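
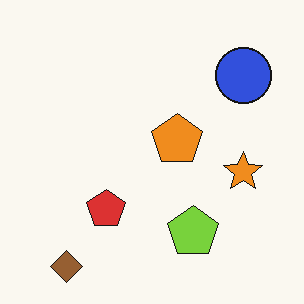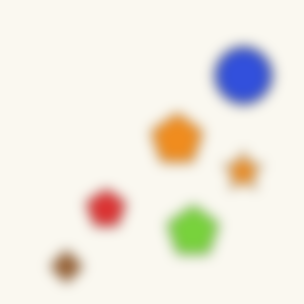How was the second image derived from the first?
The image was strongly gaussian-blurred.

Shape edges and outlines are uniformly softened across the whole image.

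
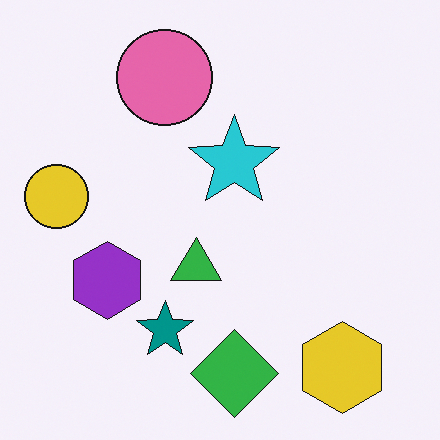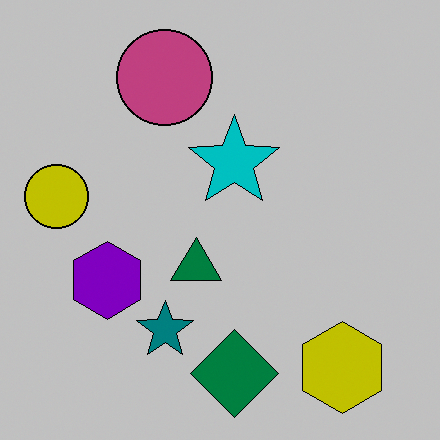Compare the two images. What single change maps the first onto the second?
The image was aggressively posterized.

Each flat color has snapped to a coarser quantized level — most visibly, the near-white background has dropped to a flat grey.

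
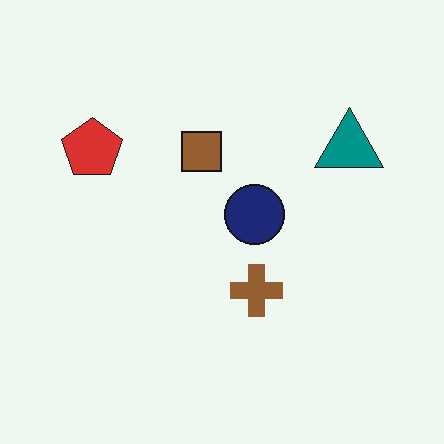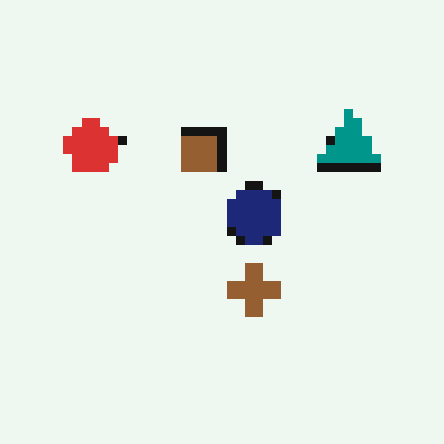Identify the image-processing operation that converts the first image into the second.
It was heavily pixelated into large blocks.

Shapes are reduced to large square blocks; fine edges and outlines are lost — a downscale-then-upscale (mosaic) effect.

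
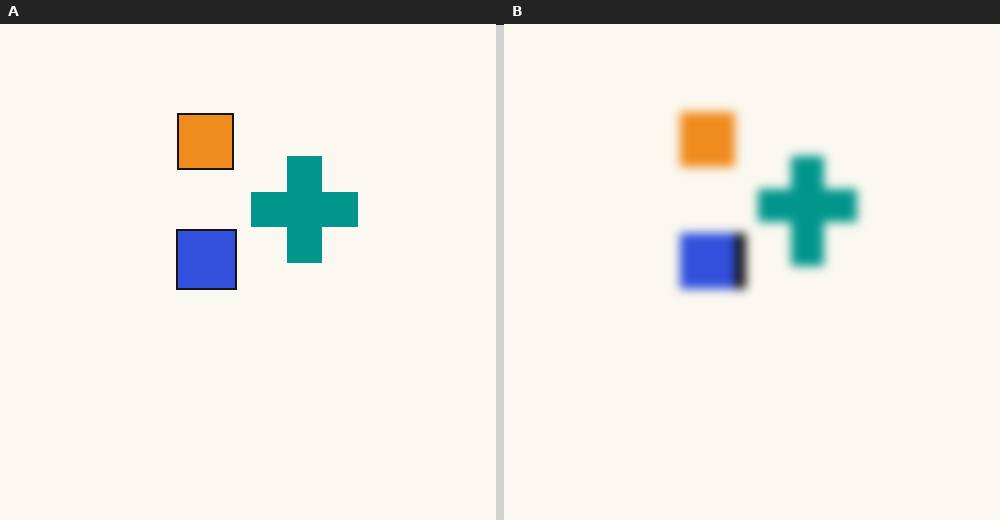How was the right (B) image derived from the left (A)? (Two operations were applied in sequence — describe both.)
The image was coarsely pixelated, then moderately blurred.

Shapes are reduced to large square blocks; fine edges and outlines are lost — a downscale-then-upscale (mosaic) effect. Shape edges and outlines are uniformly softened across the whole image.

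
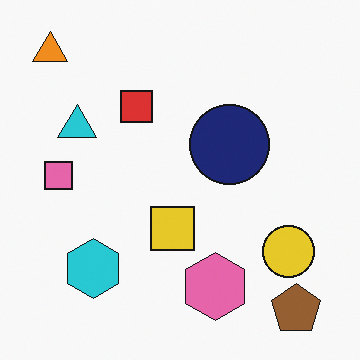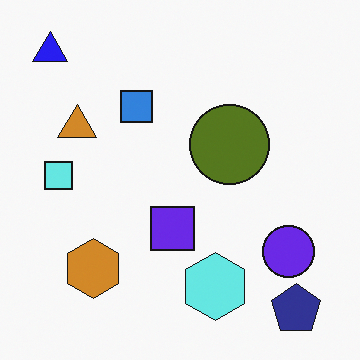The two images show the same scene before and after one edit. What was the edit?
The second image is the first hue-shifted by a large amount.

Every shape's color has rotated by the same amount around the hue wheel — a uniform hue shift.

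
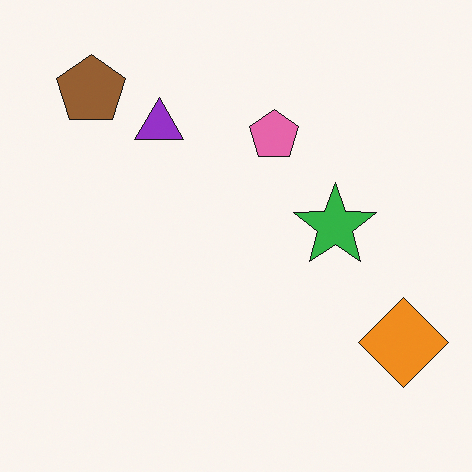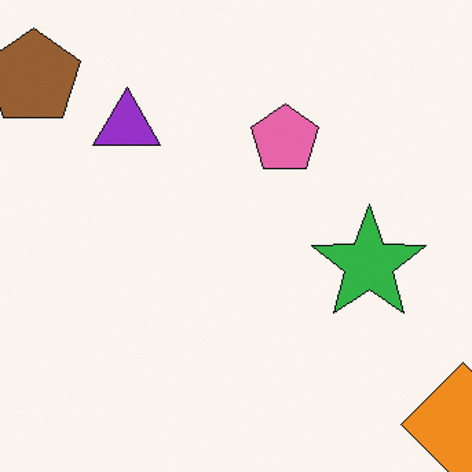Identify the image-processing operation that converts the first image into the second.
The image was cropped slightly and scaled back up.

The visible shapes are larger and the field of view is narrower; shapes near the original edges may be partly or wholly outside the frame — a crop-and-rescale.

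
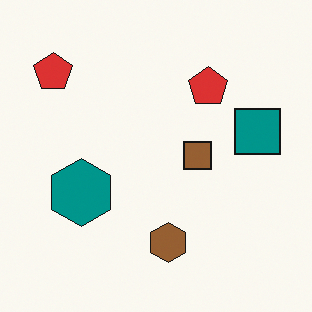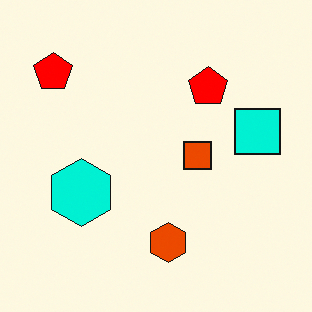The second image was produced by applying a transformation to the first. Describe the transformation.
The transformation is: heavily oversaturated.

All colors are more vivid — a global saturation change.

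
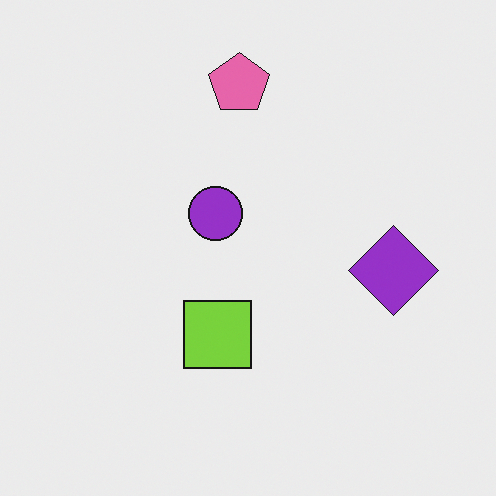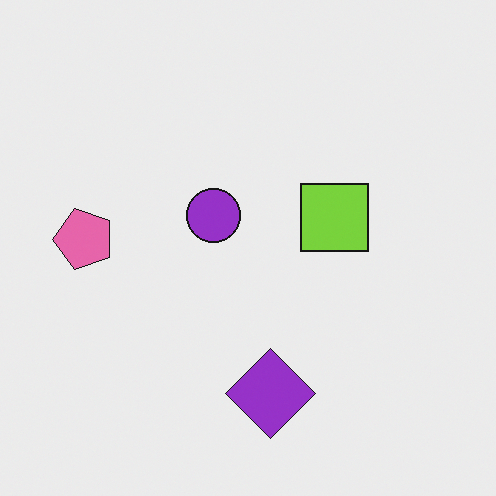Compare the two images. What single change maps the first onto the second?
This is the original image transposed (reflected across the top-left ↔ bottom-right diagonal).

Shapes have swapped their row and column positions — what was in the top-right is now in the bottom-left — a diagonal reflection.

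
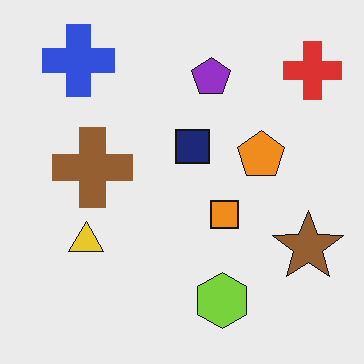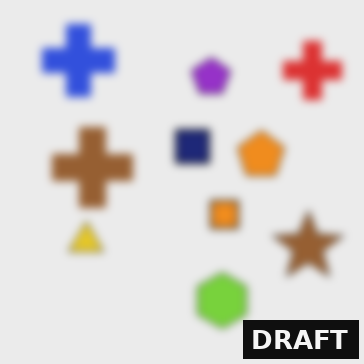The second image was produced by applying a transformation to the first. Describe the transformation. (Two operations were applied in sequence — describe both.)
Noticeably gaussian-blurred, then watermarked with the text "DRAFT" in the lower-right corner.

Shape edges and outlines are uniformly softened across the whole image. A dark label reading "DRAFT" appears in the lower-right corner.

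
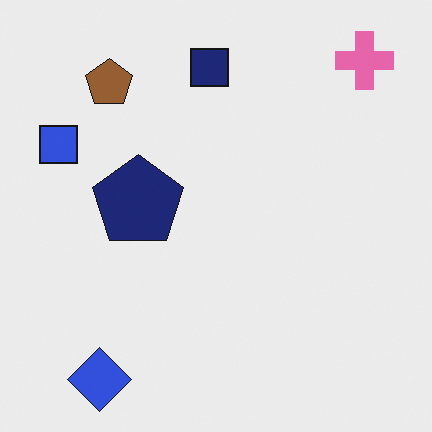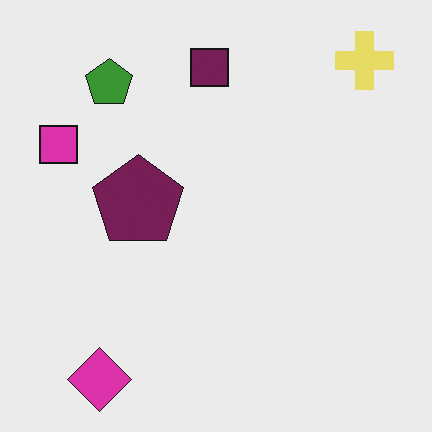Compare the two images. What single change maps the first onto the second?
Hue-shifted noticeably.

Every shape's color has rotated by the same amount around the hue wheel — a uniform hue shift.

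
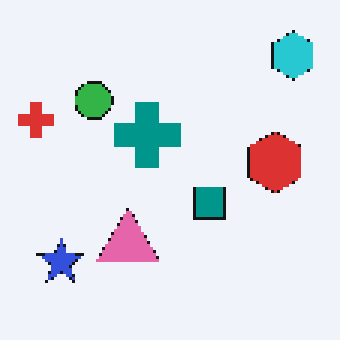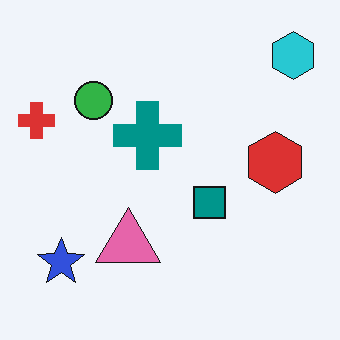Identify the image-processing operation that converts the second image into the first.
It was lightly pixelated (a mild mosaic effect).

Shapes are reduced to large square blocks; fine edges and outlines are lost — a downscale-then-upscale (mosaic) effect.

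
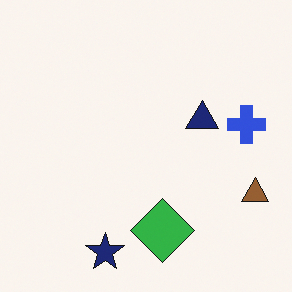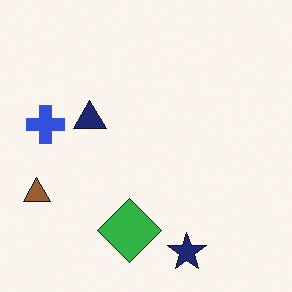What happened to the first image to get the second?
This is the original image flipped horizontally (left ↔ right).

The brown triangle is in the right of the first image and the left of the second — shapes on opposite sides of the vertical midline have swapped in a mirror flip.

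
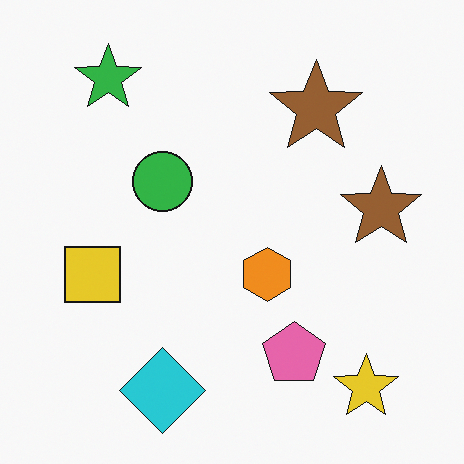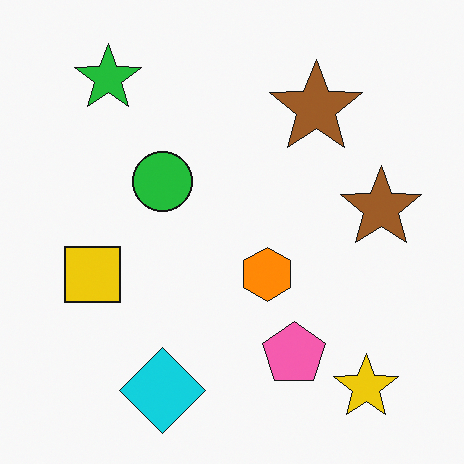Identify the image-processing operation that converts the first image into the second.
Slightly oversaturated.

All colors are more vivid — a global saturation change.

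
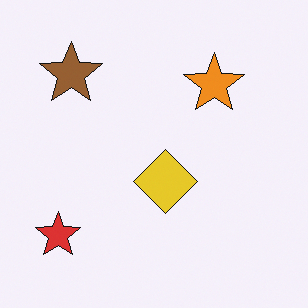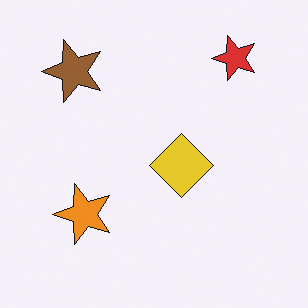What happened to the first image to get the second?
The second image is the first transposed (reflected across the top-left ↔ bottom-right diagonal).

Shapes have swapped their row and column positions — what was in the top-right is now in the bottom-left — a diagonal reflection.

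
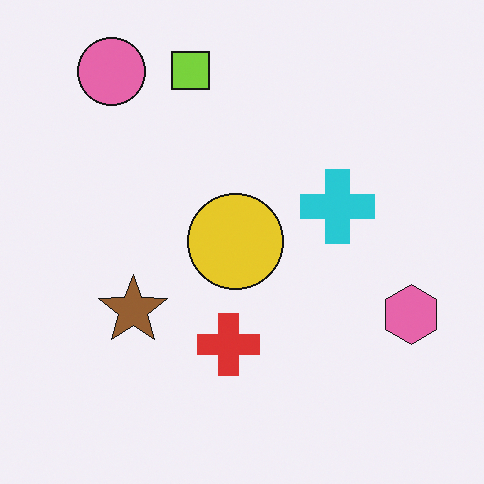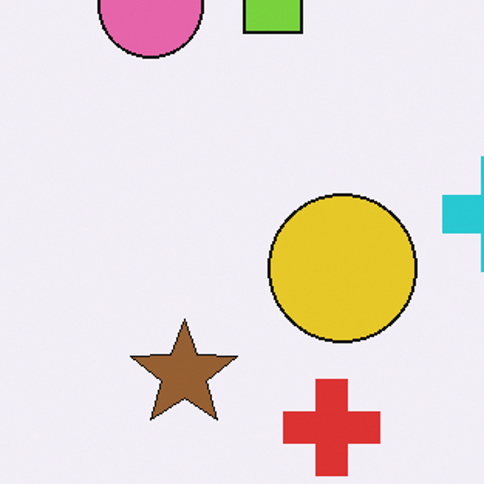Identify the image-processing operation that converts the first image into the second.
This is the original image cropped slightly and scaled back up.

The visible shapes are larger and the field of view is narrower; shapes near the original edges may be partly or wholly outside the frame — a crop-and-rescale.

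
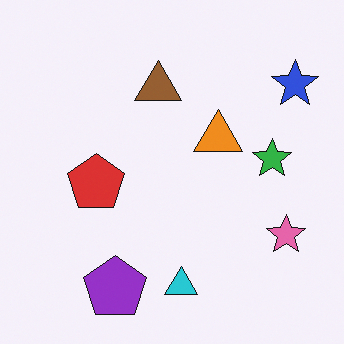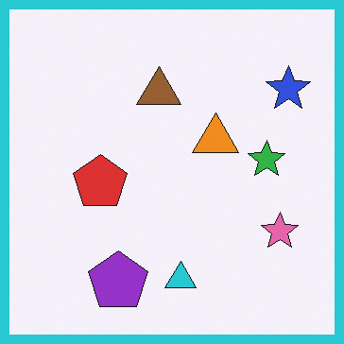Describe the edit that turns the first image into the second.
Framed with a cyan border.

A solid cyan frame runs around the edge of the second image, with the content slightly shrunk inside it.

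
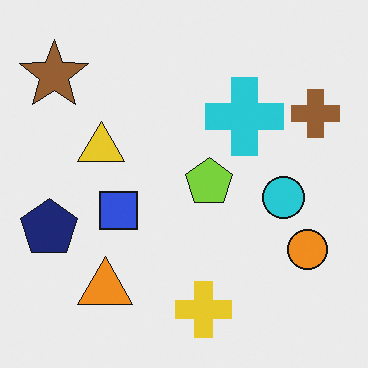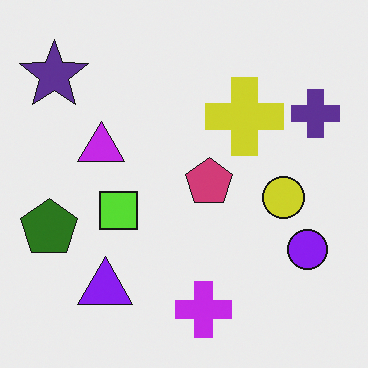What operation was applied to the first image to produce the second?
It was hue-shifted by a large amount.

Every shape's color has rotated by the same amount around the hue wheel — a uniform hue shift.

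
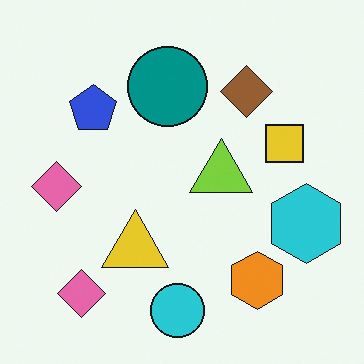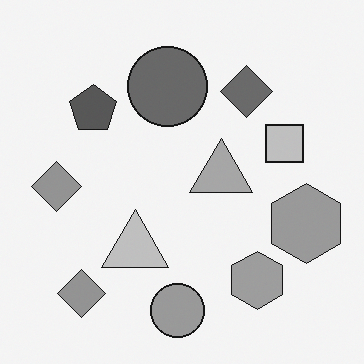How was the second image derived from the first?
The transformation is: converted to grayscale.

All color is removed — every shape is now a shade of grey.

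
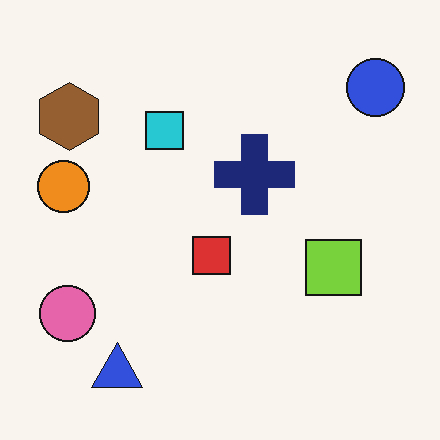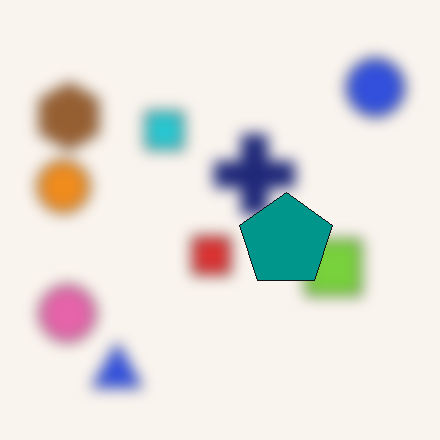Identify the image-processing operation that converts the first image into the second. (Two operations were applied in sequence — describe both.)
The transformation is: heavily blurred, then overlaid with an additional teal pentagon.

Shape edges and outlines are uniformly softened across the whole image. A teal pentagon appears in the second image that is absent from the first.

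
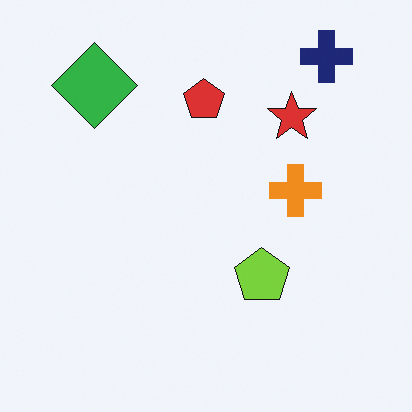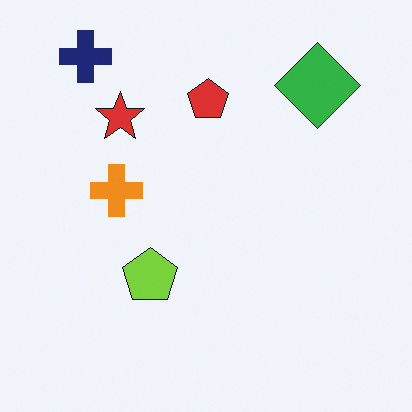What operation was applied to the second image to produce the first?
Flipped horizontally (left ↔ right).

The navy cross is in the top-left of the second image and the top-right of the first — shapes on opposite sides of the vertical midline have swapped in a mirror flip.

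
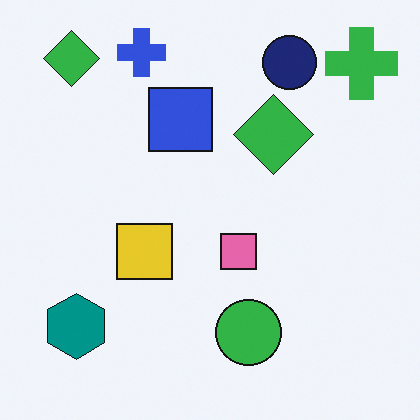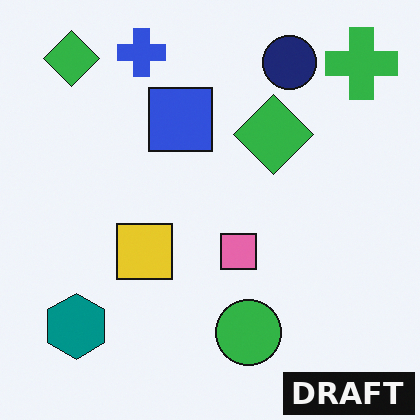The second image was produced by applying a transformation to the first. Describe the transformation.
This is the original image watermarked with the text "DRAFT" in the lower-right corner.

A dark label reading "DRAFT" appears in the lower-right corner.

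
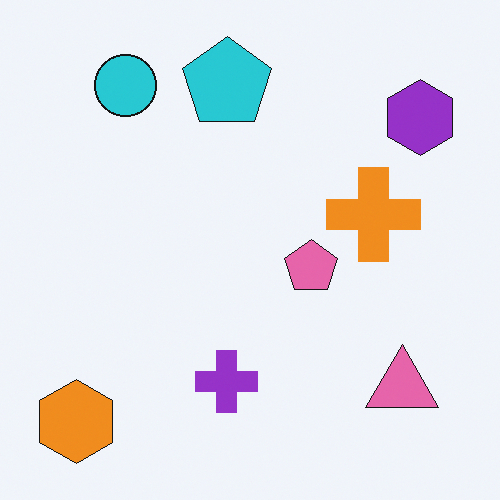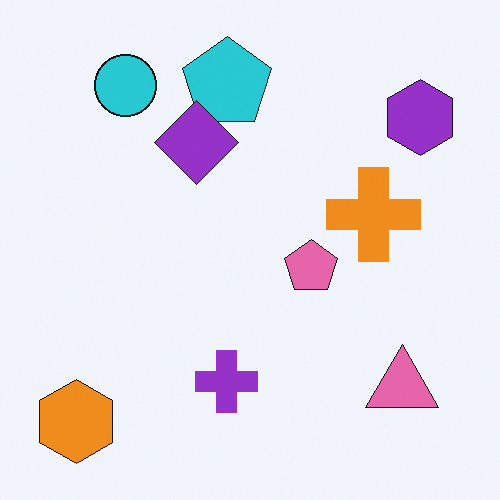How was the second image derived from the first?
The transformation is: overlaid with an additional purple diamond.

A purple diamond appears in the second image that is absent from the first.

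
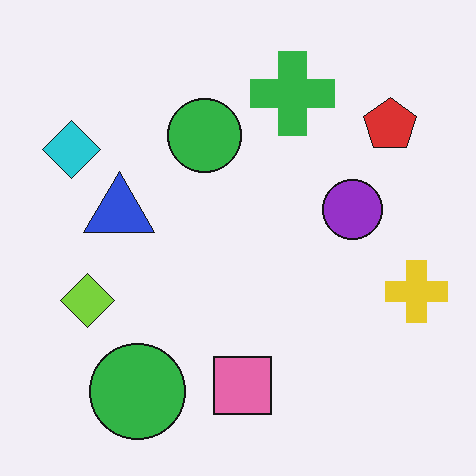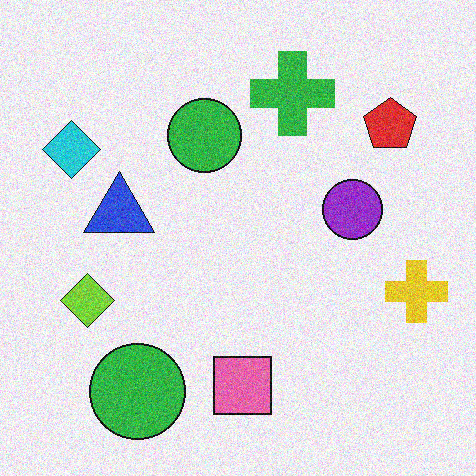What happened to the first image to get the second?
It was degraded with moderate additive noise.

Random speckle covers the whole image, including the flat background.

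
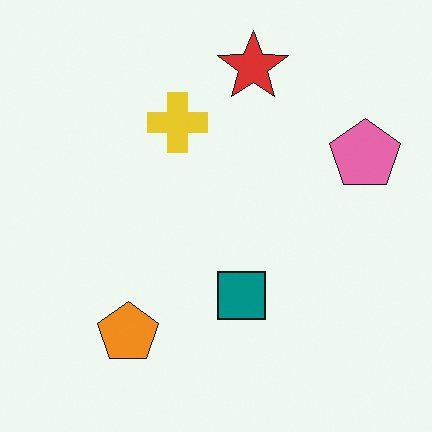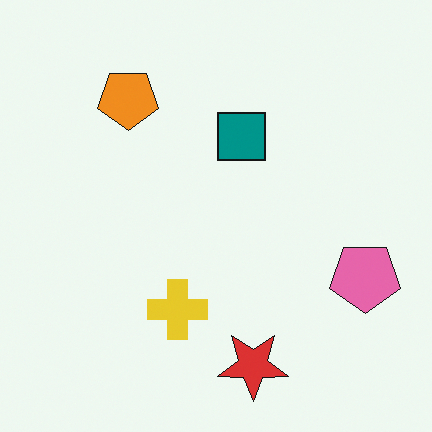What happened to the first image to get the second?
This is the original image flipped vertically (top ↔ bottom).

The red star is in the top of the first image and the bottom of the second — shapes on opposite sides of the horizontal midline have swapped in a mirror flip.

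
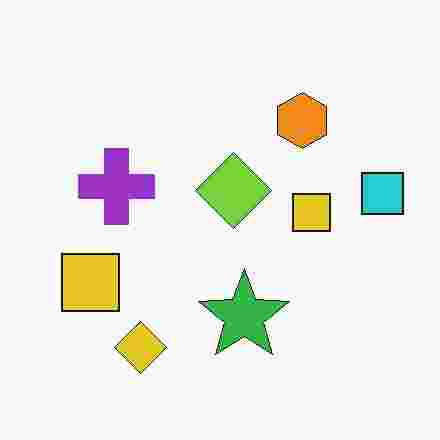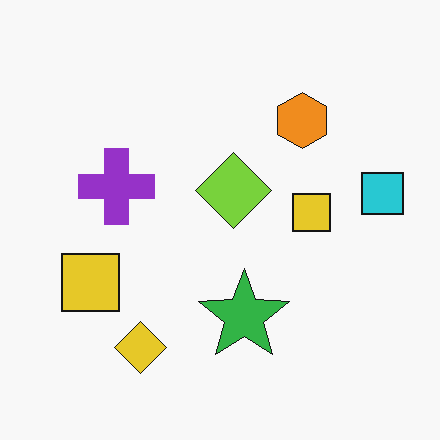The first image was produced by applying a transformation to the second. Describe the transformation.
The transformation is: heavily JPEG-compressed with obvious blocking artifacts.

Blocky 8×8 compression artifacts appear around shape edges and the flat background shows ringing — characteristic JPEG degradation.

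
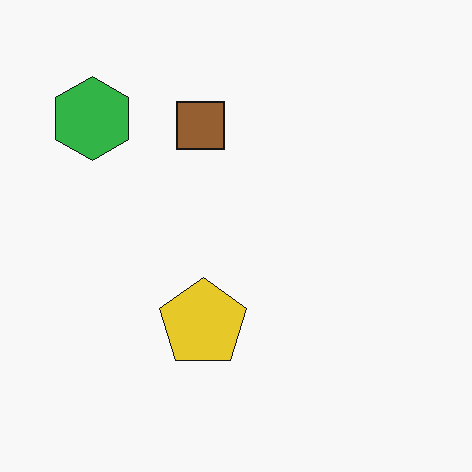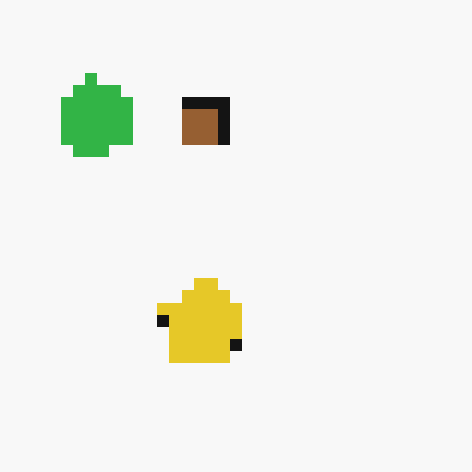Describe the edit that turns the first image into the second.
The image was heavily pixelated into large blocks.

Shapes are reduced to large square blocks; fine edges and outlines are lost — a downscale-then-upscale (mosaic) effect.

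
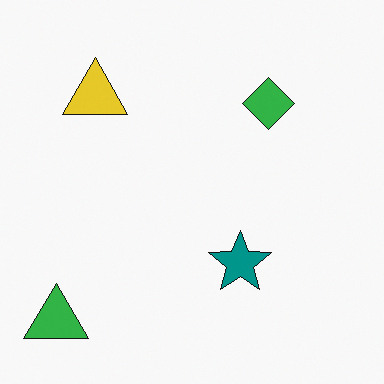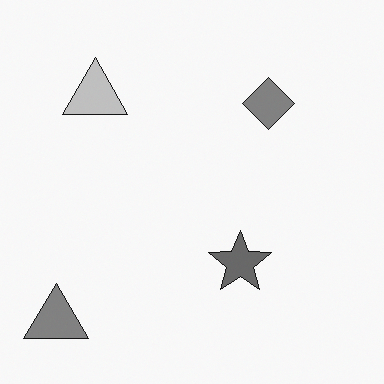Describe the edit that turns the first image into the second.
The transformation is: converted to grayscale.

All color is removed — every shape is now a shade of grey.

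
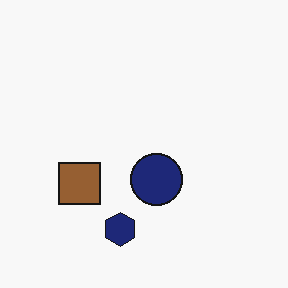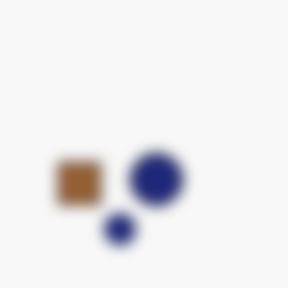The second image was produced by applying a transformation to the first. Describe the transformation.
Strongly gaussian-blurred.

Shape edges and outlines are uniformly softened across the whole image.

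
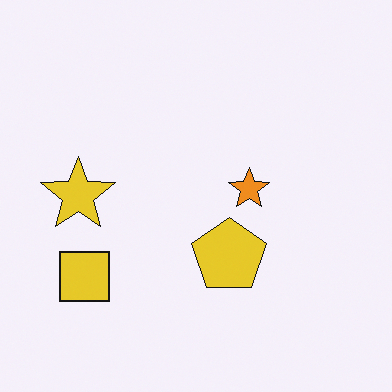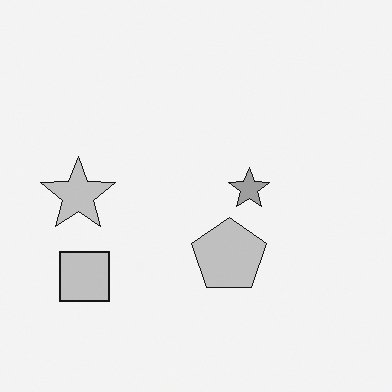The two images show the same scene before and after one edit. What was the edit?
The second image is the first converted to grayscale.

All color is removed — every shape is now a shade of grey.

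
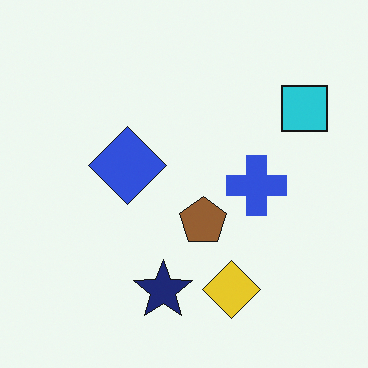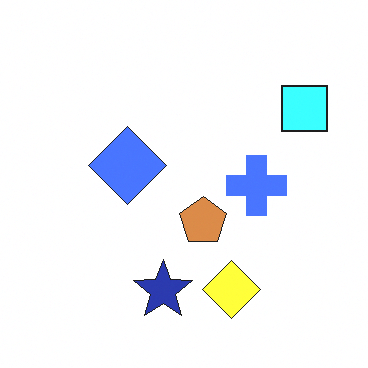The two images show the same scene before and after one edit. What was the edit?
The second image is the first substantially brightened.

Every pixel — background and shapes alike — is uniformly brightened.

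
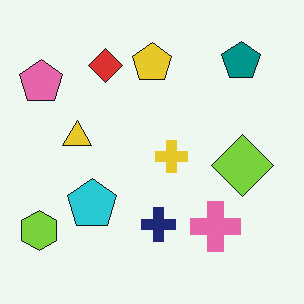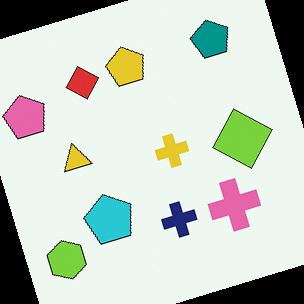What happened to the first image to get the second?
The image was rotated counter-clockwise by a moderate amount.

Every shape is tilted by the same angle and the image corners show triangular fill wedges — a whole-image rotation by a non-right angle.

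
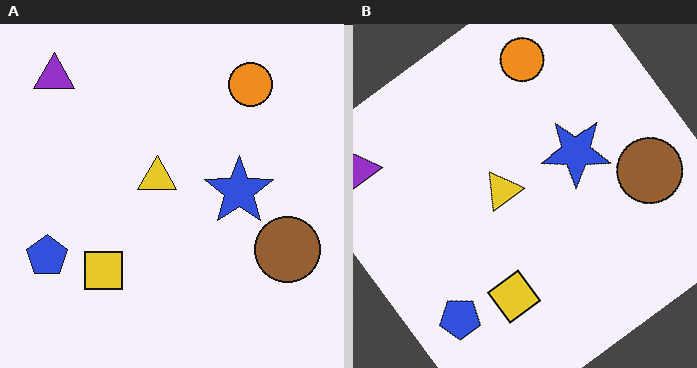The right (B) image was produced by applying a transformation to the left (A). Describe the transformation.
It was rotated counter-clockwise by a large amount — several tens of degrees.

Every shape is tilted by the same angle and the image corners show triangular fill wedges — a whole-image rotation by a non-right angle.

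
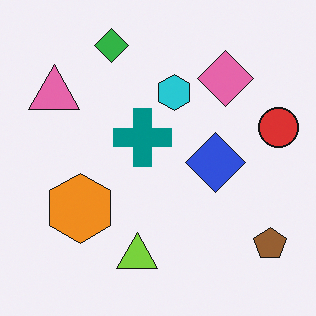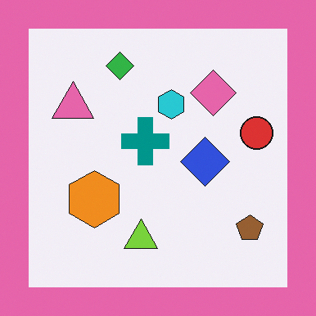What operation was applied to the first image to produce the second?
The image was framed with a pink border.

A solid pink frame runs around the edge of the second image, with the content slightly shrunk inside it.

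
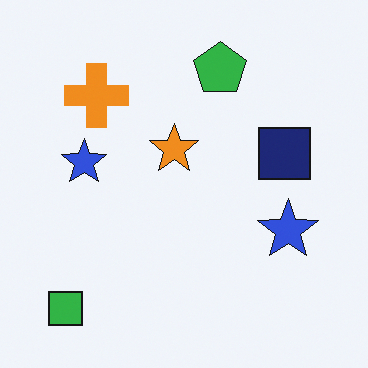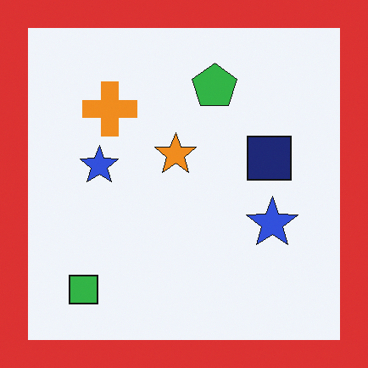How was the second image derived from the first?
The transformation is: framed with a red border.

A solid red frame runs around the edge of the second image, with the content slightly shrunk inside it.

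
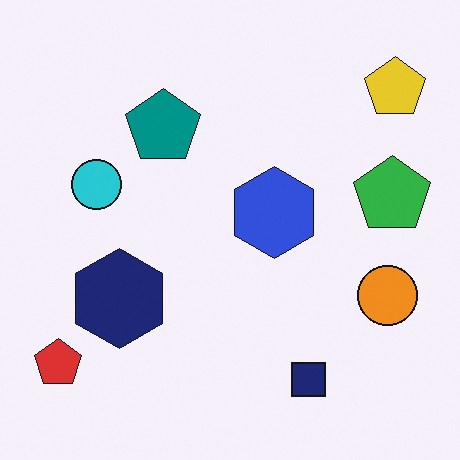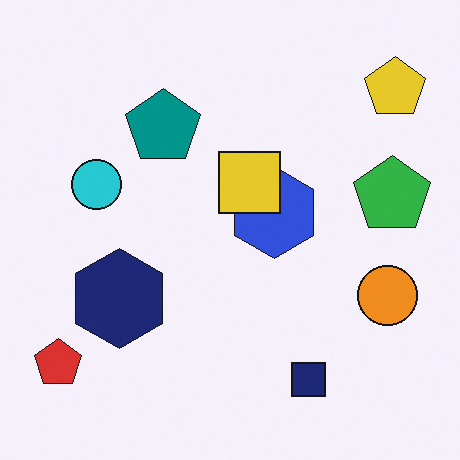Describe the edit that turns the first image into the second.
This is the original image overlaid with an additional yellow square.

A yellow square appears in the second image that is absent from the first.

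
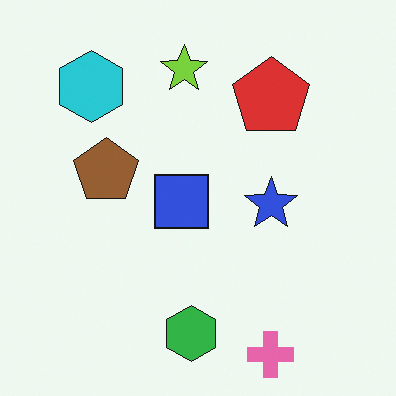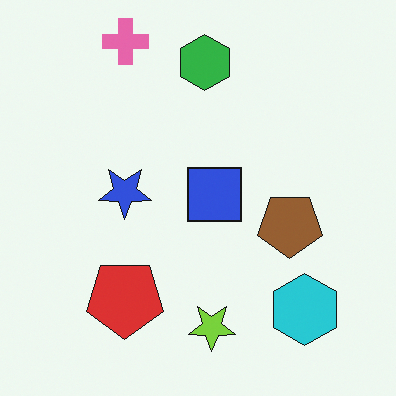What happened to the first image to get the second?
Rotated 180°.

The pink cross sits in the bottom-right of the first image and the top-left of the second — consistent with a whole-image 180° rotation.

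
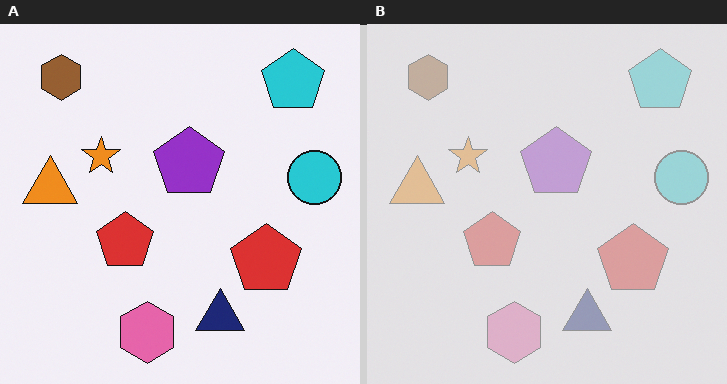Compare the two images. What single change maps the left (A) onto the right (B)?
The image was washed out (contrast reduced).

Tones are pushed toward mid-grey across the whole image — a global contrast change.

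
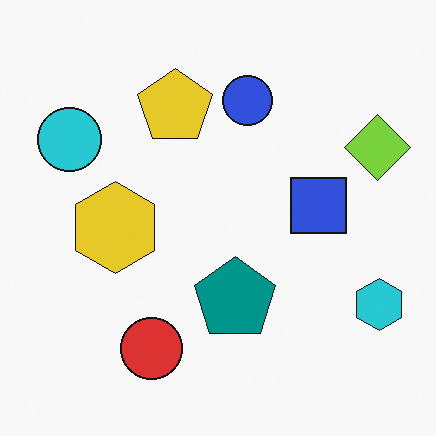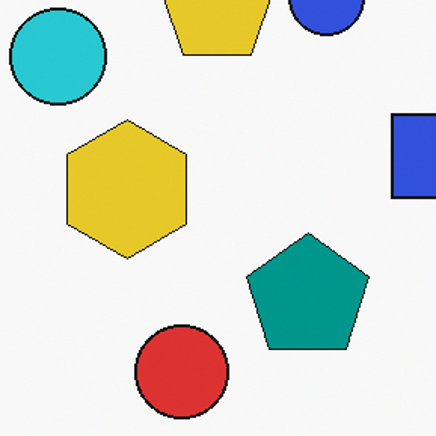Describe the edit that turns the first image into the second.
This is the original image cropped to a modestly smaller region and rescaled.

The visible shapes are larger and the field of view is narrower; shapes near the original edges may be partly or wholly outside the frame — a crop-and-rescale.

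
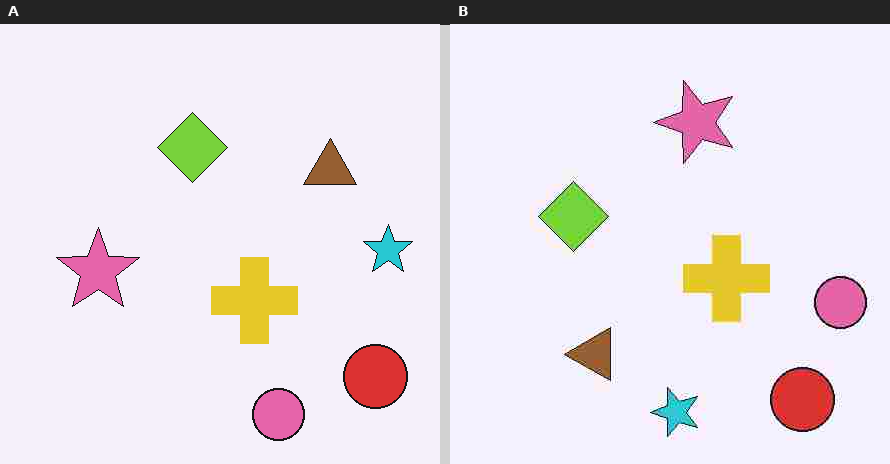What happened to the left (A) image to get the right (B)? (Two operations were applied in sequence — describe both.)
It was degraded with heavy JPEG compression, then transposed (reflected across the top-left ↔ bottom-right diagonal).

Blocky 8×8 compression artifacts appear around shape edges and the flat background shows ringing — characteristic JPEG degradation. Shapes have swapped their row and column positions — what was in the top-right is now in the bottom-left — a diagonal reflection.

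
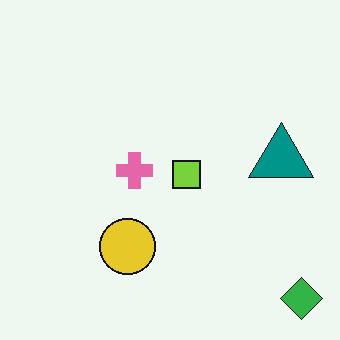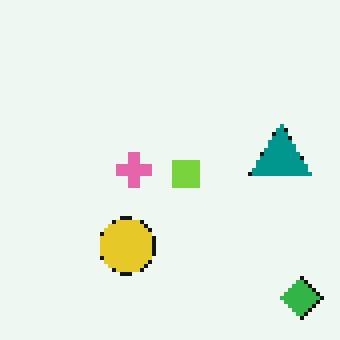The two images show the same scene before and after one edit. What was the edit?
The image was mildly pixelated.

Shapes are reduced to large square blocks; fine edges and outlines are lost — a downscale-then-upscale (mosaic) effect.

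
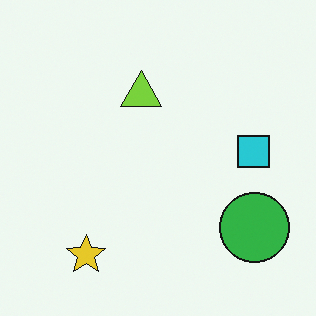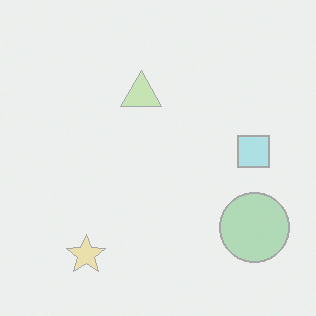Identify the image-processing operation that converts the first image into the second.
It was given much lower contrast.

Tones are pushed toward mid-grey across the whole image — a global contrast change.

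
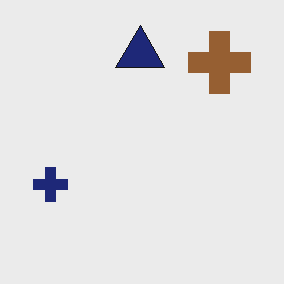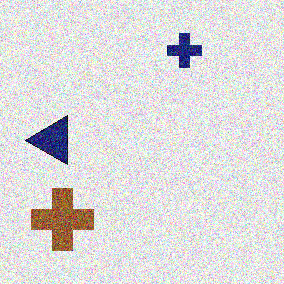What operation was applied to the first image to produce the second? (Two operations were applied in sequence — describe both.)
Transposed (reflected across the top-left ↔ bottom-right diagonal), then degraded with strong gaussian noise.

Shapes have swapped their row and column positions — what was in the top-right is now in the bottom-left — a diagonal reflection. Random speckle covers the whole image, including the flat background.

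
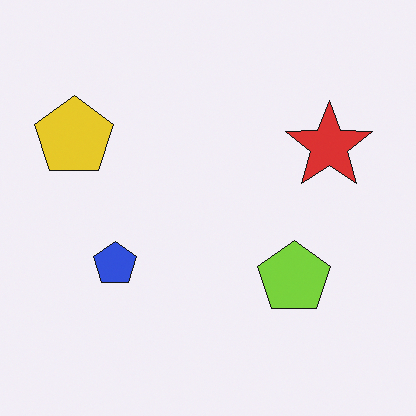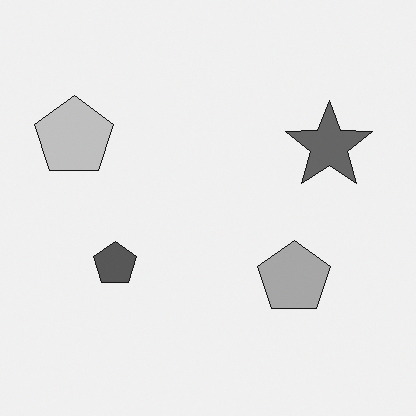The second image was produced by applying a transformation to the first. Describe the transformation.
The second image is the first converted to grayscale.

All color is removed — every shape is now a shade of grey.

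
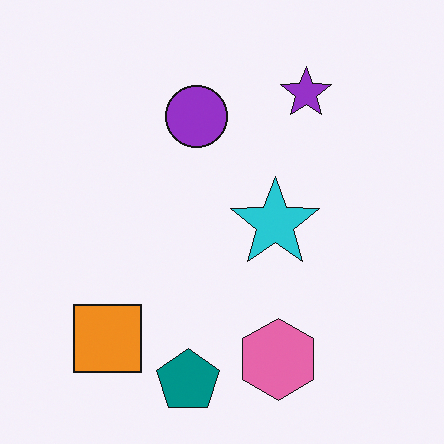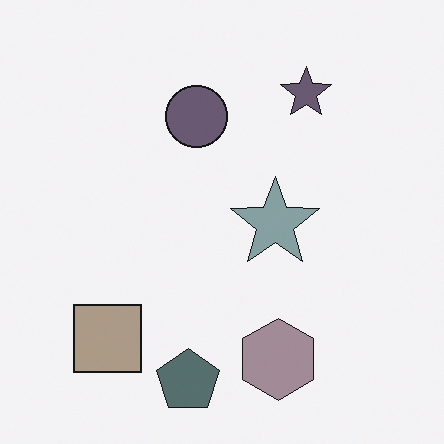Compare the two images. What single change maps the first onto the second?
The image was made much more muted (saturation change).

All colors are more muted and greyish — a global saturation change.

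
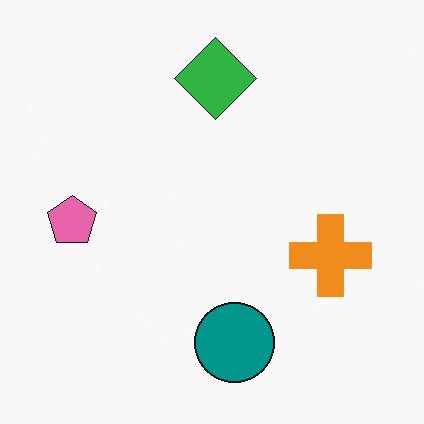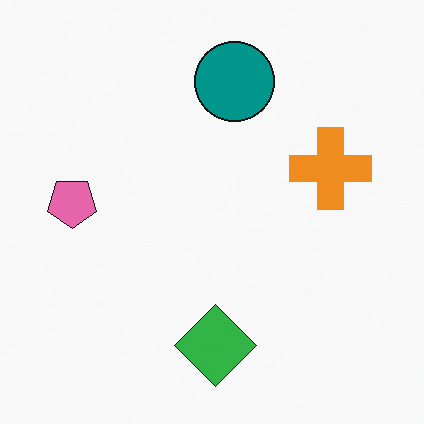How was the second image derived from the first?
This is the original image flipped vertically (top ↔ bottom).

The green diamond is in the top of the first image and the bottom of the second — shapes on opposite sides of the horizontal midline have swapped in a mirror flip.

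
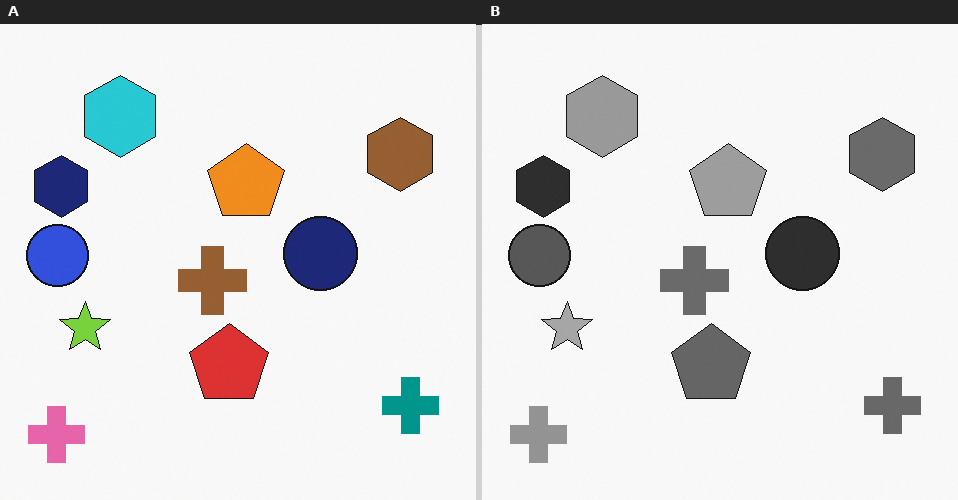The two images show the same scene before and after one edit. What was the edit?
The right (B) image is the left (A) converted to grayscale.

All color is removed — every shape is now a shade of grey.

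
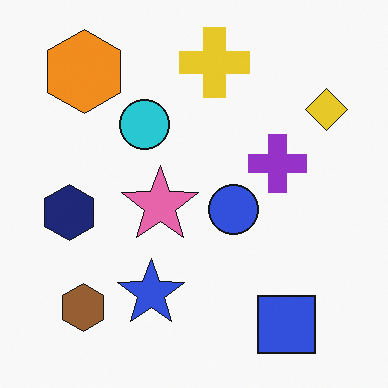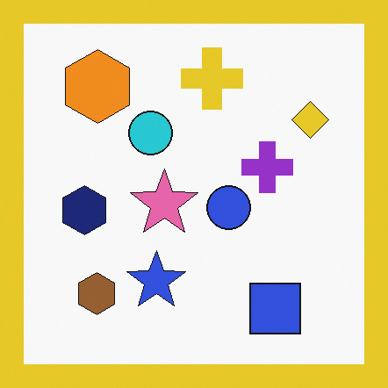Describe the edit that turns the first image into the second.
The transformation is: framed with a yellow border.

A solid yellow frame runs around the edge of the second image, with the content slightly shrunk inside it.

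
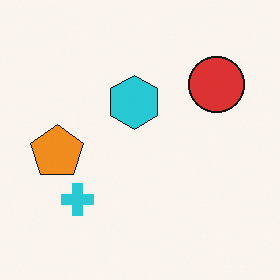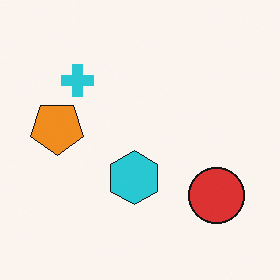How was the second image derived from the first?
Flipped vertically (top ↔ bottom).

The cyan cross is in the bottom-left of the first image and the top-left of the second — shapes on opposite sides of the horizontal midline have swapped in a mirror flip.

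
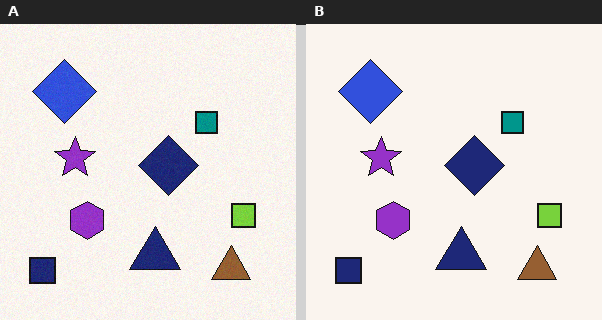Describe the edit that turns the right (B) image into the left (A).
The left (A) image is the right (B) degraded with a light layer of grain.

Random speckle covers the whole image, including the flat background.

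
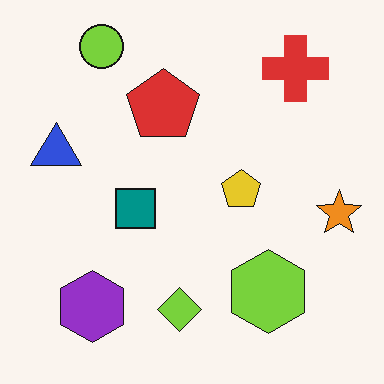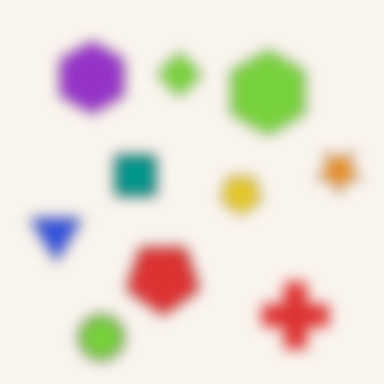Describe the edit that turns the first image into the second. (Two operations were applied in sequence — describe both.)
The transformation is: flipped vertically (top ↔ bottom), then strongly gaussian-blurred.

The lime circle is in the top-left of the first image and the bottom-left of the second — shapes on opposite sides of the horizontal midline have swapped in a mirror flip. Shape edges and outlines are uniformly softened across the whole image.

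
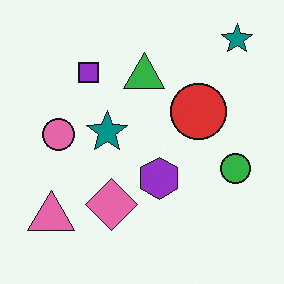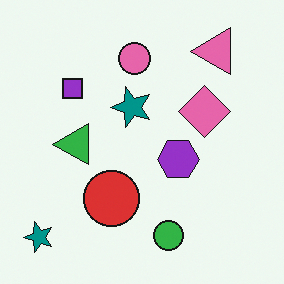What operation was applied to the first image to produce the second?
It was transposed (reflected across the top-left ↔ bottom-right diagonal).

Shapes have swapped their row and column positions — what was in the top-right is now in the bottom-left — a diagonal reflection.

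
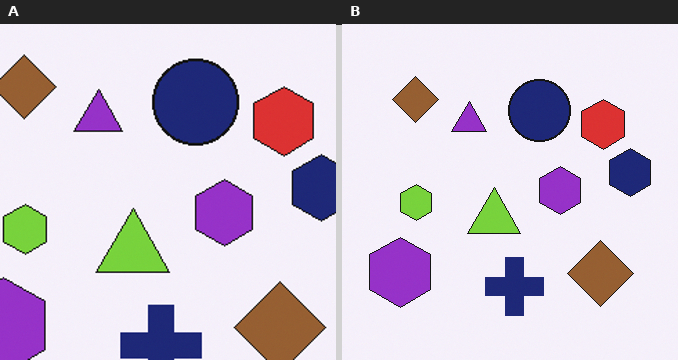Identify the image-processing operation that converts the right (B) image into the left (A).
This is the original image cropped to a modestly smaller region and rescaled.

The visible shapes are larger and the field of view is narrower; shapes near the original edges may be partly or wholly outside the frame — a crop-and-rescale.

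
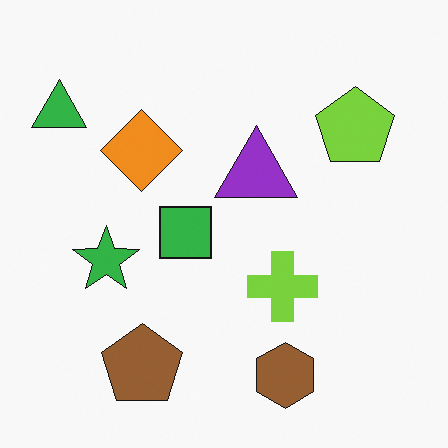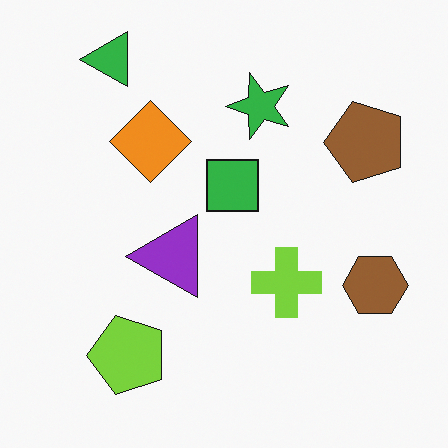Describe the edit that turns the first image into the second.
The transformation is: transposed (reflected across the top-left ↔ bottom-right diagonal).

Shapes have swapped their row and column positions — what was in the top-right is now in the bottom-left — a diagonal reflection.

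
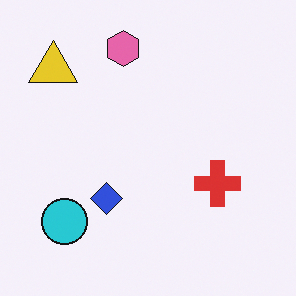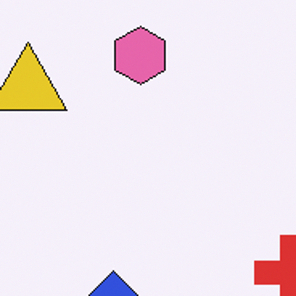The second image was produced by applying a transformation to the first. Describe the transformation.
The transformation is: cropped to a modestly smaller region and rescaled.

The visible shapes are larger and the field of view is narrower; shapes near the original edges may be partly or wholly outside the frame — a crop-and-rescale.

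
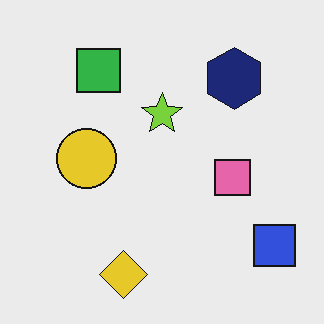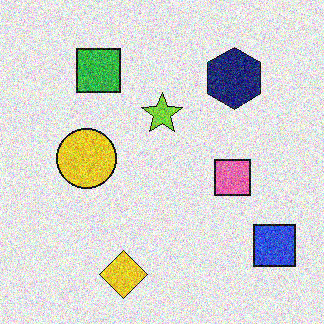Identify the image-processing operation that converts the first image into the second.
The transformation is: degraded with a thick layer of grain.

Random speckle covers the whole image, including the flat background.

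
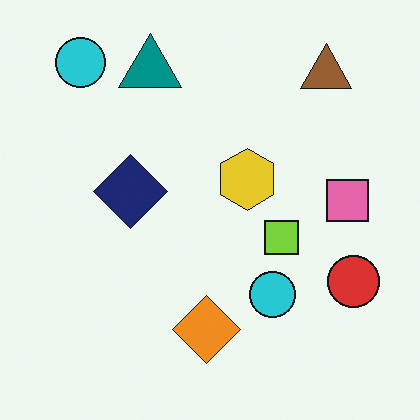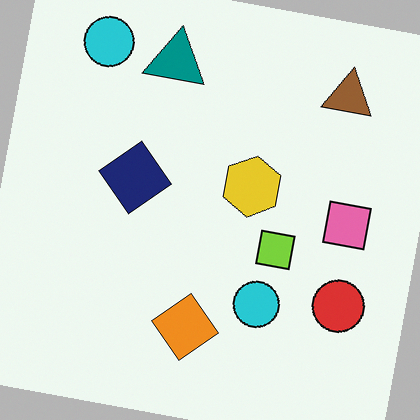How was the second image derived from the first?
The image was rotated clockwise by a slight angle.

Every shape is tilted by the same angle and the image corners show triangular fill wedges — a whole-image rotation by a non-right angle.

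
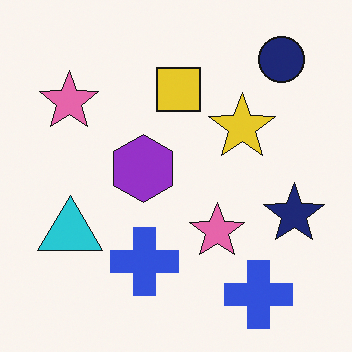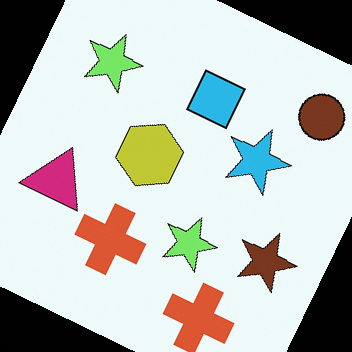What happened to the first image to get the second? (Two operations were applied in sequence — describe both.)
The transformation is: hue-shifted by a moderate amount, then rotated clockwise by a moderate amount.

Every shape's color has rotated by the same amount around the hue wheel — a uniform hue shift. Every shape is tilted by the same angle and the image corners show triangular fill wedges — a whole-image rotation by a non-right angle.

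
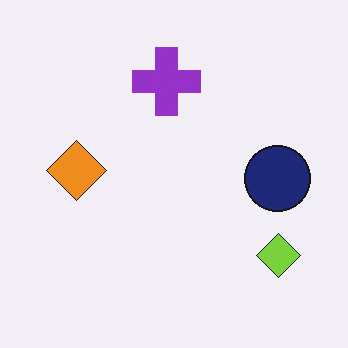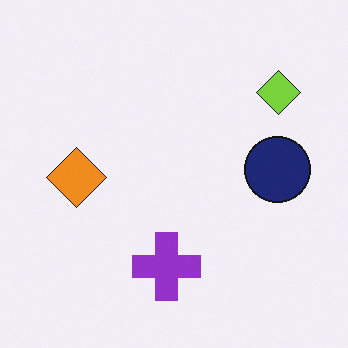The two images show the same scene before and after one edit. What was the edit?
This is the original image flipped vertically (top ↔ bottom).

The purple cross is in the top of the first image and the bottom of the second — shapes on opposite sides of the horizontal midline have swapped in a mirror flip.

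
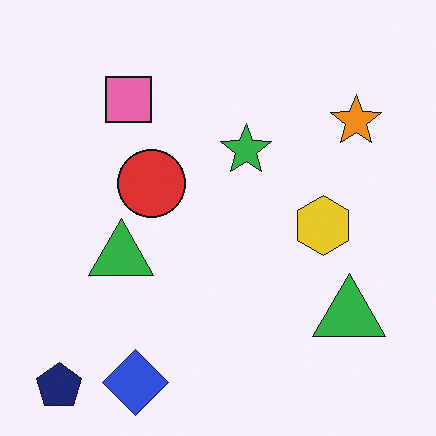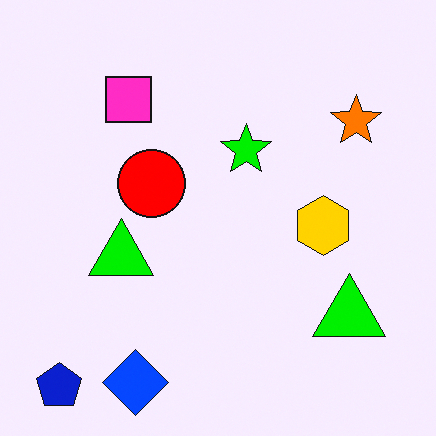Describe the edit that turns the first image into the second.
The transformation is: heavily oversaturated.

All colors are more vivid — a global saturation change.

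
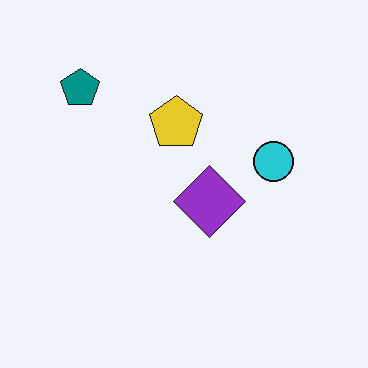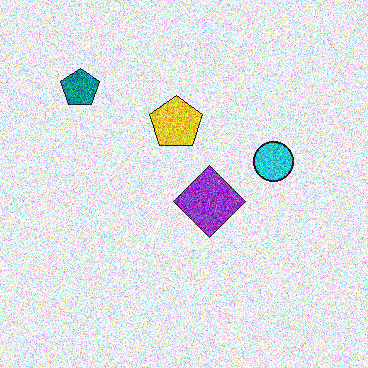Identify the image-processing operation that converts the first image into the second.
It was degraded with a thick layer of grain.

Random speckle covers the whole image, including the flat background.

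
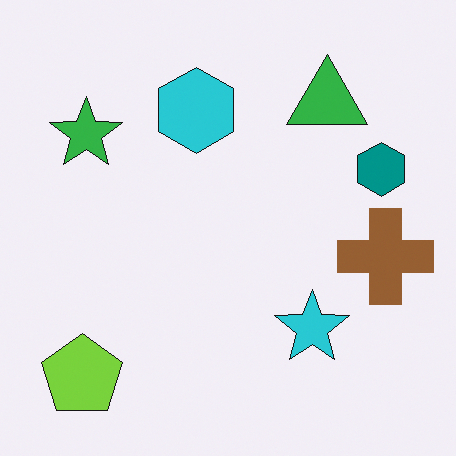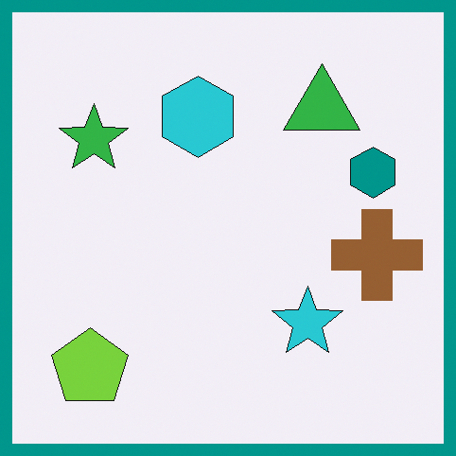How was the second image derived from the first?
Framed with a teal border.

A solid teal frame runs around the edge of the second image, with the content slightly shrunk inside it.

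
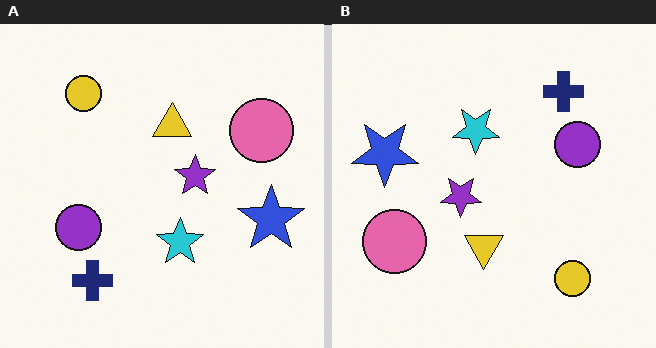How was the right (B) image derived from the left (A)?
The image was rotated 180°.

The yellow circle sits in the top-left of the left (A) image and the bottom-right of the right (B) — consistent with a whole-image 180° rotation.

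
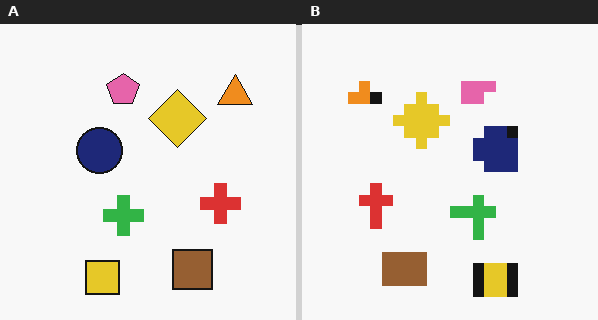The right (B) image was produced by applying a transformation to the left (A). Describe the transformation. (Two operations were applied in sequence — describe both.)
The transformation is: flipped horizontally (left ↔ right), then heavily pixelated into large blocks.

The orange triangle is in the top-right of the left (A) image and the top-left of the right (B) — shapes on opposite sides of the vertical midline have swapped in a mirror flip. Shapes are reduced to large square blocks; fine edges and outlines are lost — a downscale-then-upscale (mosaic) effect.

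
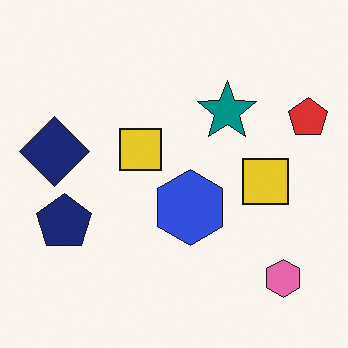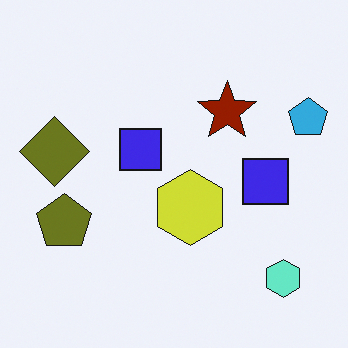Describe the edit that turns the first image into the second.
It was hue-shifted by a large amount.

Every shape's color has rotated by the same amount around the hue wheel — a uniform hue shift.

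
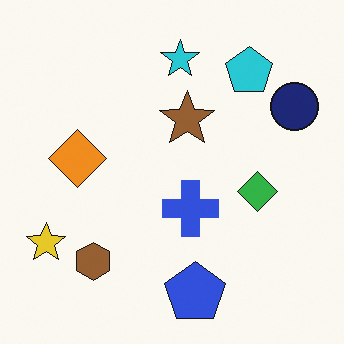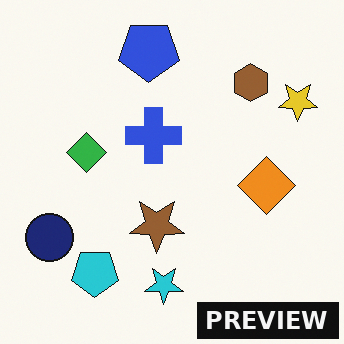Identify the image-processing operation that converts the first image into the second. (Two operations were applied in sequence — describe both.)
It was rotated 180°, then watermarked with the text "PREVIEW" in the lower-right corner.

The yellow star sits in the bottom-left of the first image and the top-right of the second — consistent with a whole-image 180° rotation. A dark label reading "PREVIEW" appears in the lower-right corner.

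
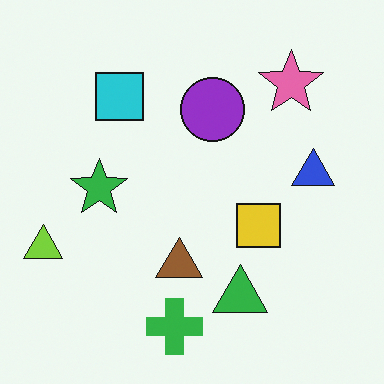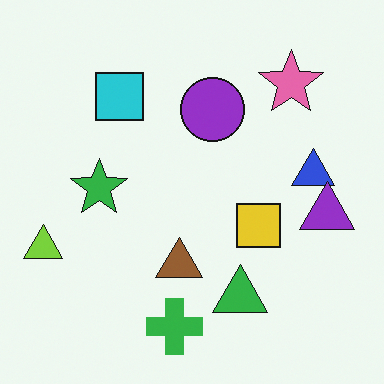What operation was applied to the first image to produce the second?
The second image is the first overlaid with an additional purple triangle.

A purple triangle appears in the second image that is absent from the first.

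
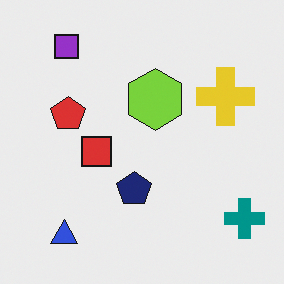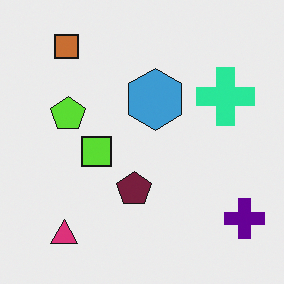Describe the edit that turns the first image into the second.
Hue-shifted noticeably.

Every shape's color has rotated by the same amount around the hue wheel — a uniform hue shift.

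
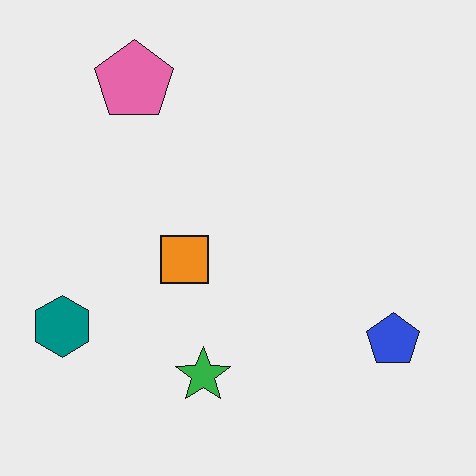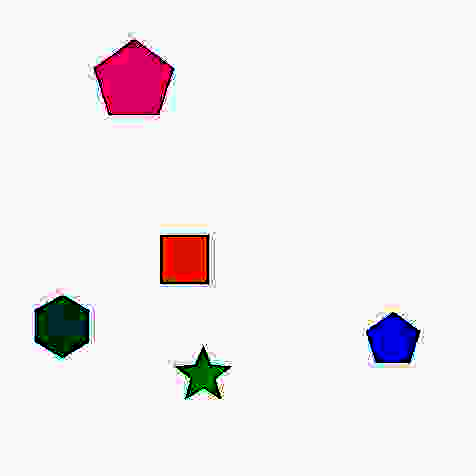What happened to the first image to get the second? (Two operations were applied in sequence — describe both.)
The image was heavily JPEG-compressed with obvious blocking artifacts, then given much higher contrast.

Blocky 8×8 compression artifacts appear around shape edges and the flat background shows ringing — characteristic JPEG degradation. Tones are pushed away from mid-grey across the whole image — a global contrast change.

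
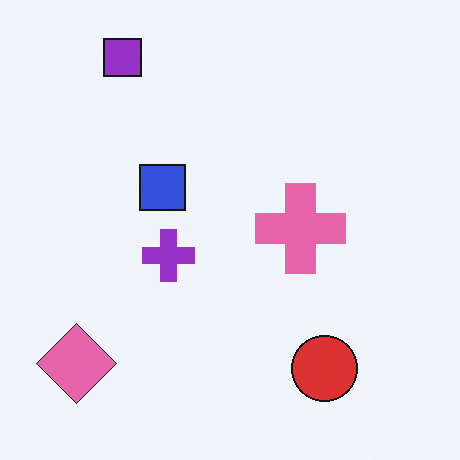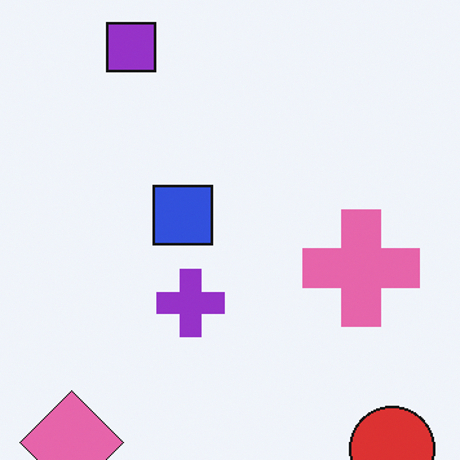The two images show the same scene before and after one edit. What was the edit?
The image was cropped to a modestly smaller region and rescaled.

The visible shapes are larger and the field of view is narrower; shapes near the original edges may be partly or wholly outside the frame — a crop-and-rescale.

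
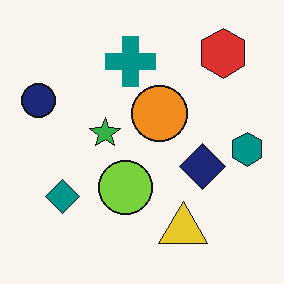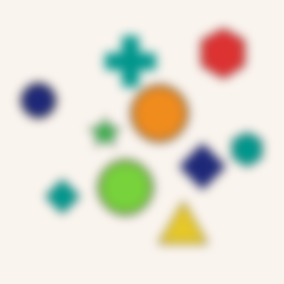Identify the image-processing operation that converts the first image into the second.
The second image is the first heavily blurred.

Shape edges and outlines are uniformly softened across the whole image.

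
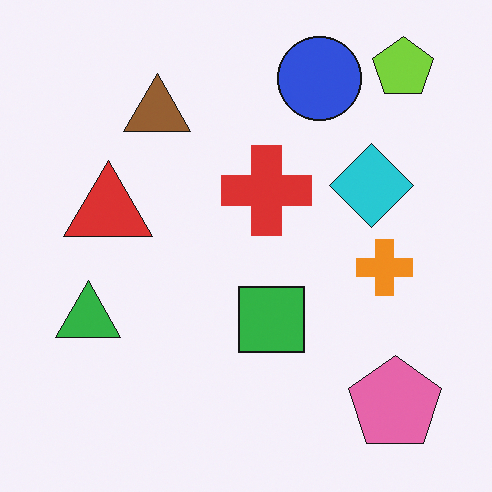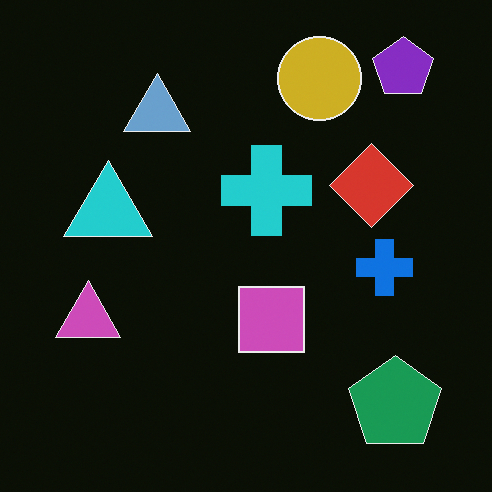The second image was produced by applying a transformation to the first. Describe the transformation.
This is the original image color-inverted (negative).

The light background has become dark and every shape's color is its complement — a photographic negative.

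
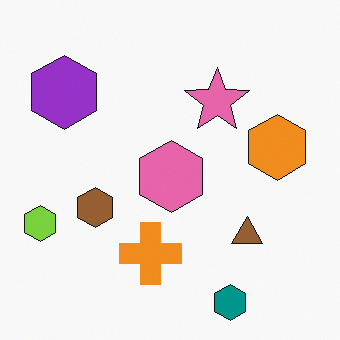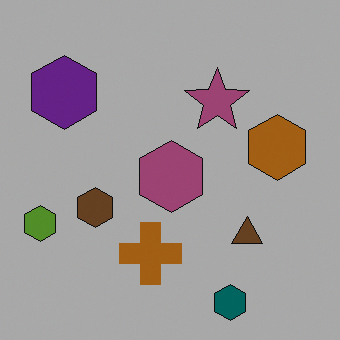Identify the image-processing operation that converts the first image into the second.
The second image is the first darkened a lot.

Every pixel — background and shapes alike — is uniformly darkened.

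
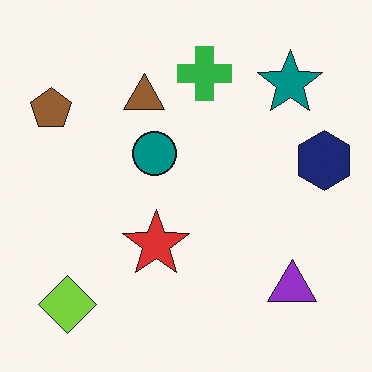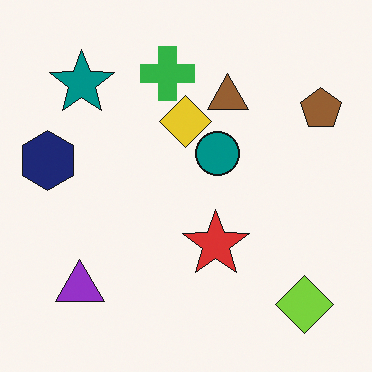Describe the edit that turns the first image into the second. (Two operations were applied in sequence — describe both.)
It was flipped horizontally (left ↔ right), then overlaid with an additional yellow diamond.

The navy hexagon is in the right of the first image and the left of the second — shapes on opposite sides of the vertical midline have swapped in a mirror flip. A yellow diamond appears in the second image that is absent from the first.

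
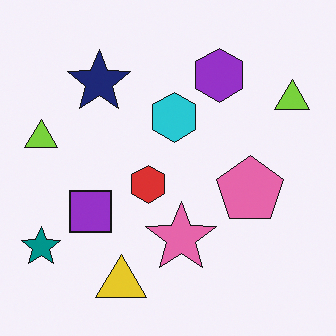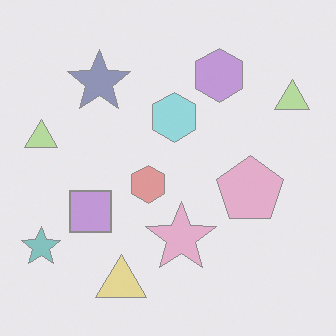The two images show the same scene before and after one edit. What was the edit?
The image was washed out (contrast reduced).

Tones are pushed toward mid-grey across the whole image — a global contrast change.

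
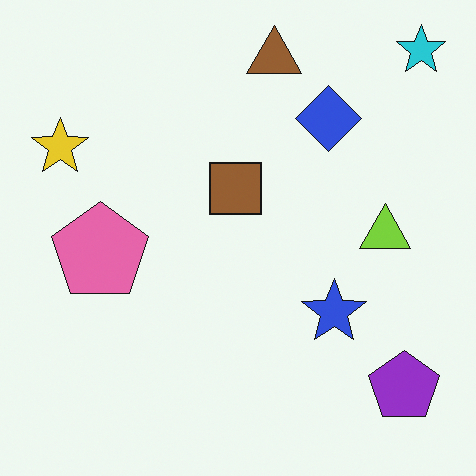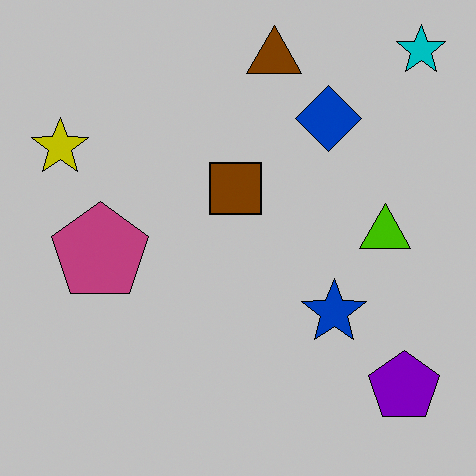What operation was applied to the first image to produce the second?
The image was heavily posterized to just a handful of flat colors.

Each flat color has snapped to a coarser quantized level — most visibly, the near-white background has dropped to a flat grey.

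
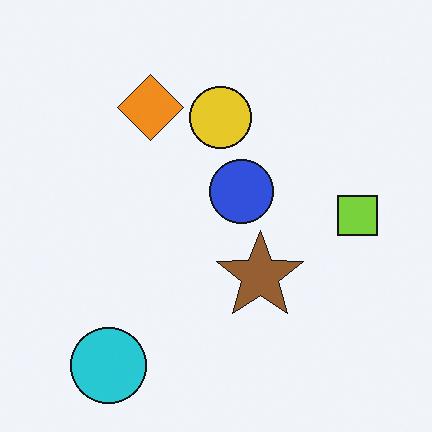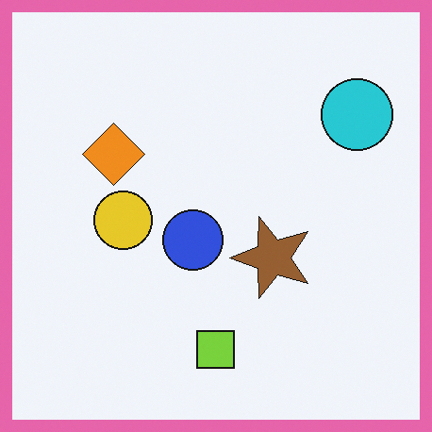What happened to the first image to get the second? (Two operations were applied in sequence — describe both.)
Transposed (reflected across the top-left ↔ bottom-right diagonal), then framed with a pink border.

Shapes have swapped their row and column positions — what was in the top-right is now in the bottom-left — a diagonal reflection. A solid pink frame runs around the edge of the second image, with the content slightly shrunk inside it.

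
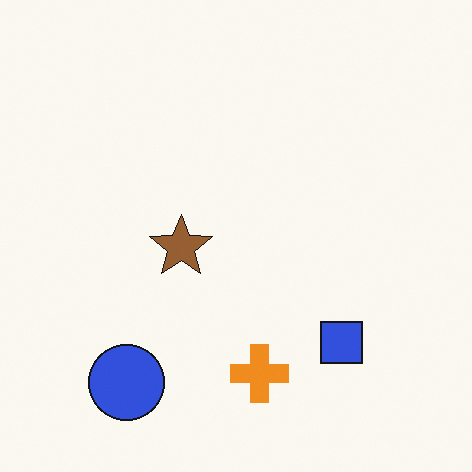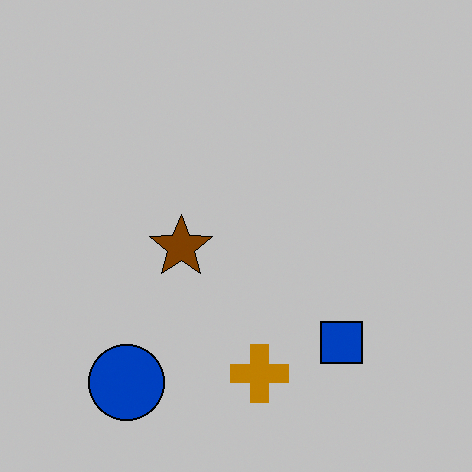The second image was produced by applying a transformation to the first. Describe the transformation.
This is the original image heavily posterized to just a handful of flat colors.

Each flat color has snapped to a coarser quantized level — most visibly, the near-white background has dropped to a flat grey.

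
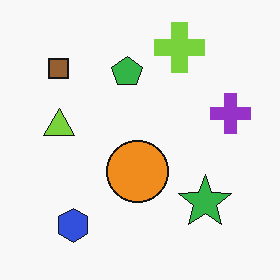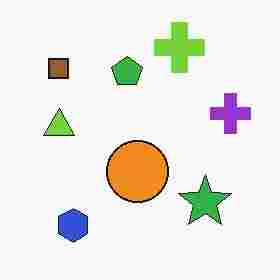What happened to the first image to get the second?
This is the original image heavily JPEG-compressed with obvious blocking artifacts.

Blocky 8×8 compression artifacts appear around shape edges and the flat background shows ringing — characteristic JPEG degradation.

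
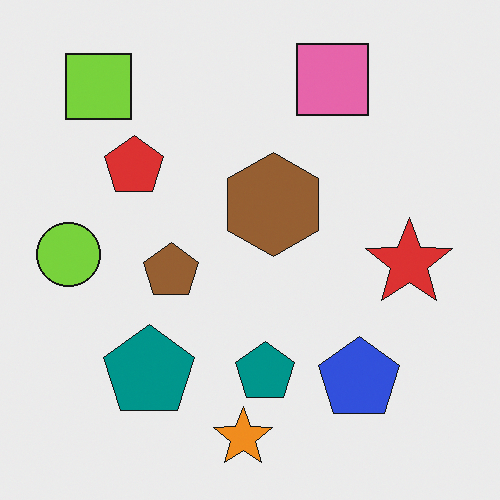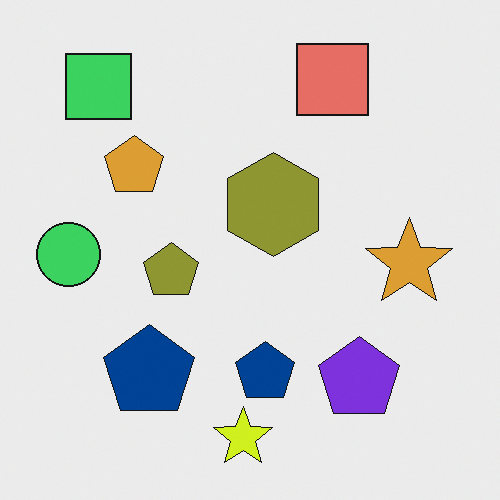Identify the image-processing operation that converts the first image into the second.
This is the original image hue-shifted slightly.

Every shape's color has rotated by the same amount around the hue wheel — a uniform hue shift.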